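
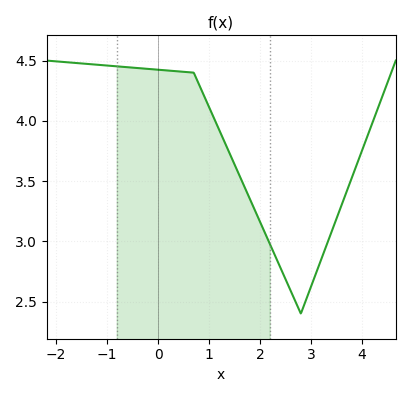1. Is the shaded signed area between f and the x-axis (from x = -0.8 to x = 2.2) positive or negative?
positive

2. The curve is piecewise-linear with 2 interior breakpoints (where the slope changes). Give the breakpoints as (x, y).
(0.7, 4.4); (2.8, 2.4)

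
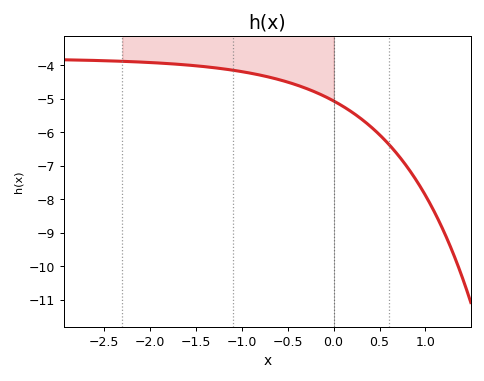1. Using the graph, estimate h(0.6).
-6.36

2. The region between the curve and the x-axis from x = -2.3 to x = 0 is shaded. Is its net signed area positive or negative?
negative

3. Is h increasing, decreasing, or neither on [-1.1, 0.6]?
decreasing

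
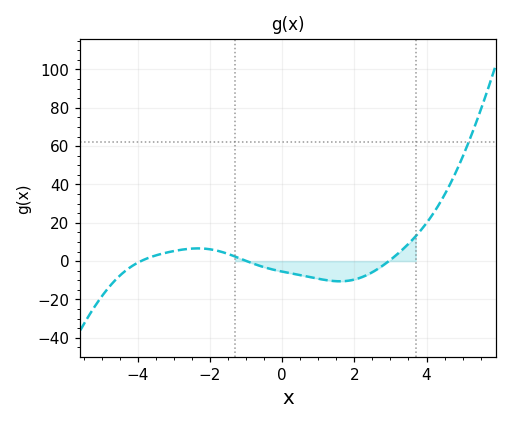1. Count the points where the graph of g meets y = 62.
1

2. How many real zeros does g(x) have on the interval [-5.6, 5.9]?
3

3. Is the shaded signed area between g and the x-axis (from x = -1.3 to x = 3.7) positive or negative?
negative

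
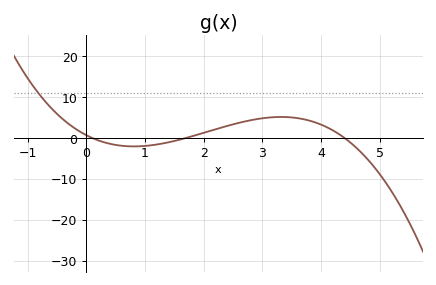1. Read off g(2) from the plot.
1.24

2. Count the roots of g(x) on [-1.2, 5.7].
3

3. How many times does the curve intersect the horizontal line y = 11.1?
1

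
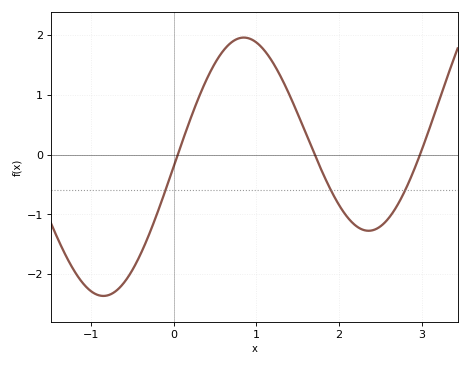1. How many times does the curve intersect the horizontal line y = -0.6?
3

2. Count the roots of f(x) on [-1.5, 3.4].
3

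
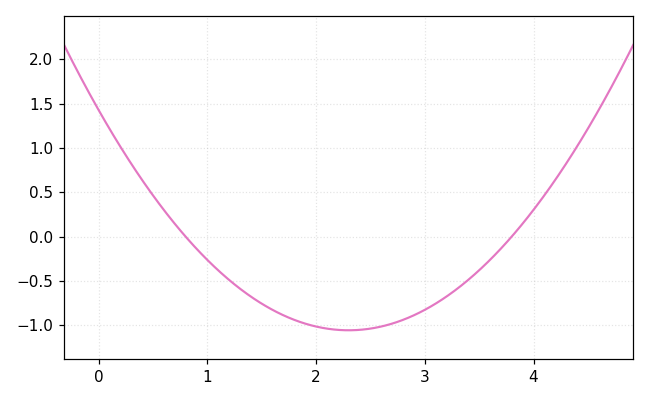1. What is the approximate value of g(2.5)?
-1.05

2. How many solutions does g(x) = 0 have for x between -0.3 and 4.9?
2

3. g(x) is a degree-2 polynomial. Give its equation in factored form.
y = 0.47(x - 0.8)(x - 3.8)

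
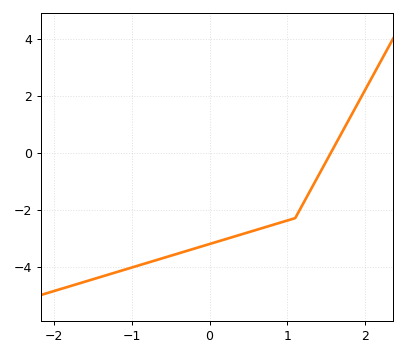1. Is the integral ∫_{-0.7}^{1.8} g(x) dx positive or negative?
negative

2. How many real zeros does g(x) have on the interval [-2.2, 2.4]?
1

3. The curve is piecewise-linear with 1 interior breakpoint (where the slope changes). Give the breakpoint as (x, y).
(1.1, -2.3)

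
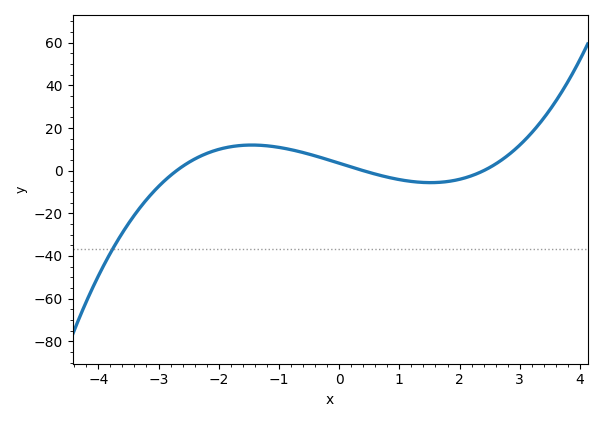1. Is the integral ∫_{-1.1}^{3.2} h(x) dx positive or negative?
positive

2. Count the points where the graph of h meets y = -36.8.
1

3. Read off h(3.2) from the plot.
18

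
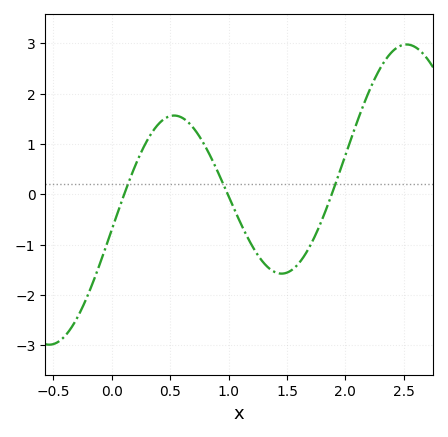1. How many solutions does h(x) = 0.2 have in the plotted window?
3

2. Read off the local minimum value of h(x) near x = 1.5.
-1.57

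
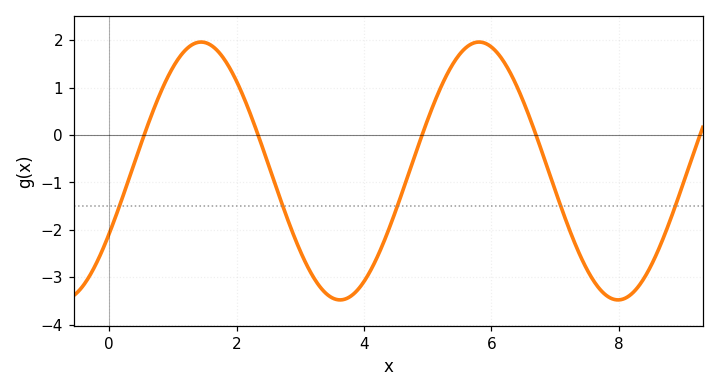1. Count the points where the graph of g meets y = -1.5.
5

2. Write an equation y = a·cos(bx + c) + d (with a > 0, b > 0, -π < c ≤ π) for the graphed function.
y = 2.72cos(1.44x - 2.08) - 0.76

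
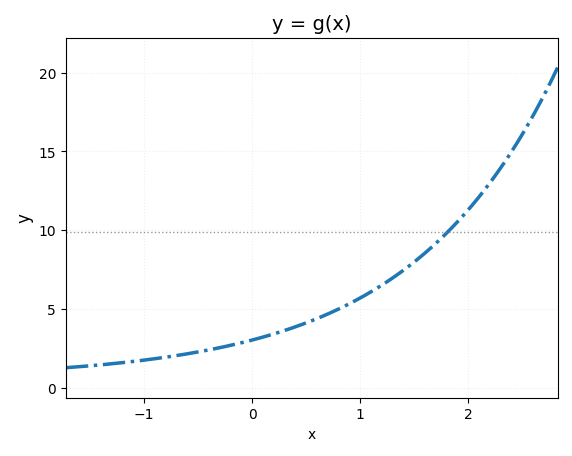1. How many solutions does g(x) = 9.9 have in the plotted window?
1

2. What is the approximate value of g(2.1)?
12.1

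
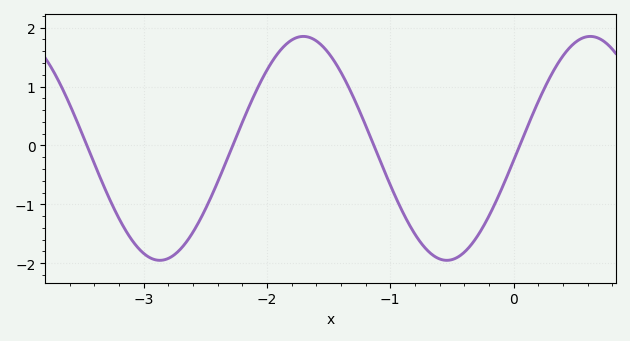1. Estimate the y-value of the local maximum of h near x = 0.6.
1.85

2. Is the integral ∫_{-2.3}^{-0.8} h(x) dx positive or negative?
positive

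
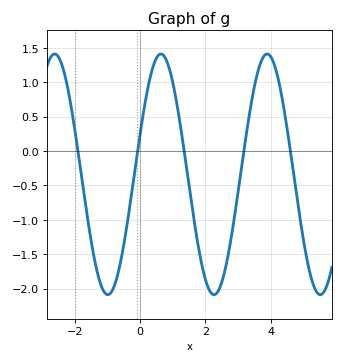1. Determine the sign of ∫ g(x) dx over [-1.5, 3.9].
negative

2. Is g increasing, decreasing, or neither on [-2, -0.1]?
neither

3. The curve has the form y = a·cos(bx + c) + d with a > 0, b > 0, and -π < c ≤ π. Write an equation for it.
y = 1.75cos(1.93x - 1.23) - 0.34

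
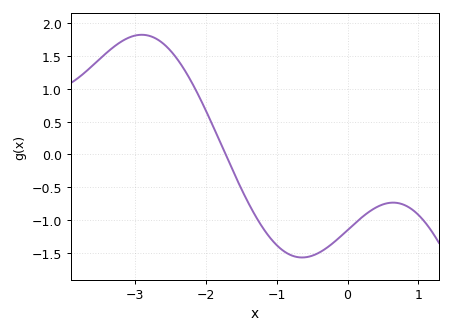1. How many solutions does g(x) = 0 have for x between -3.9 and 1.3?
1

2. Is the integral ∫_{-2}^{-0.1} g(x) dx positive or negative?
negative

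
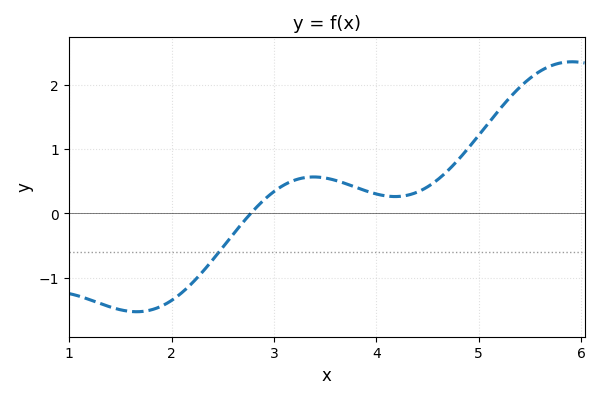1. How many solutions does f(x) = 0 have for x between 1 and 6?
1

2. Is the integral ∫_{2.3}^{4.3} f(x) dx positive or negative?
positive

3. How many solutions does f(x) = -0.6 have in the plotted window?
1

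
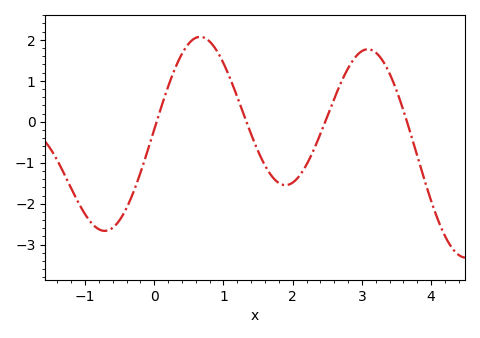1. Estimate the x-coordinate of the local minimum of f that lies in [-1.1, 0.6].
-0.7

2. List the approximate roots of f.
0, 1.3, 2.5, 3.7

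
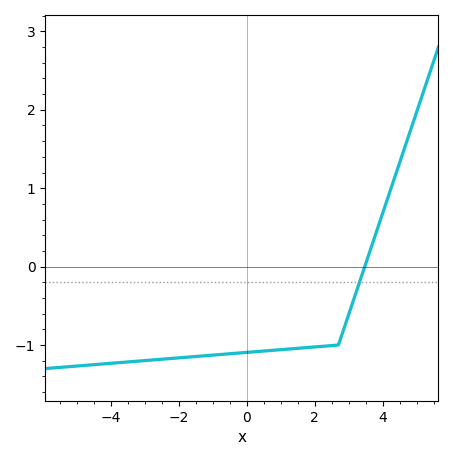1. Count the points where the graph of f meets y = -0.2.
1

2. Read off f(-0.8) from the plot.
-1.12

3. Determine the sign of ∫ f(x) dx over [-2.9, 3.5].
negative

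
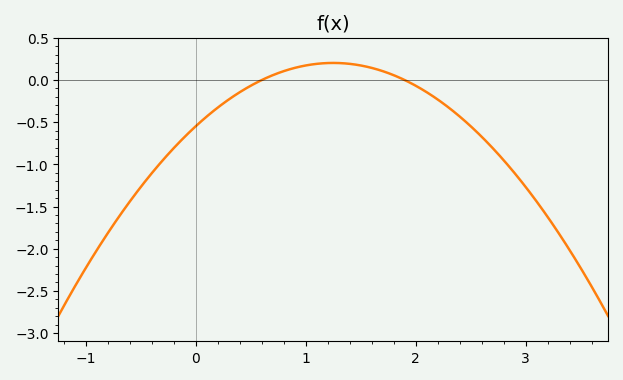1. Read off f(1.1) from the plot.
0.2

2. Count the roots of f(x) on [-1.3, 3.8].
2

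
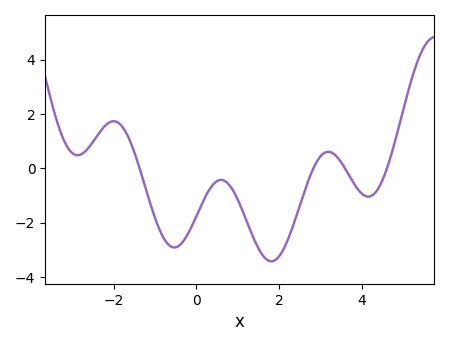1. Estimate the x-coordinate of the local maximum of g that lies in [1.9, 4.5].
3.19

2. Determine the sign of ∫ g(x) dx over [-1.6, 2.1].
negative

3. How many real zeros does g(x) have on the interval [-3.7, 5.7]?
4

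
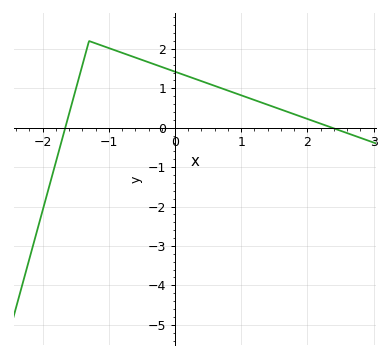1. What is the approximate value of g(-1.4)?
1.6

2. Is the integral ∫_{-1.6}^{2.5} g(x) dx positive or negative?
positive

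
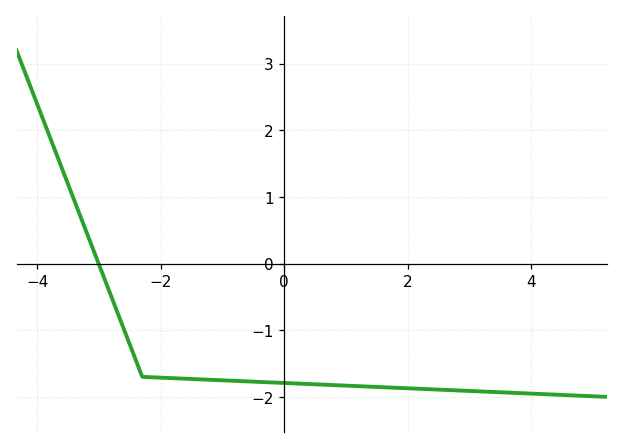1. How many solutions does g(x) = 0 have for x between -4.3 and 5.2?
1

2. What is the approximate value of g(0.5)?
-1.81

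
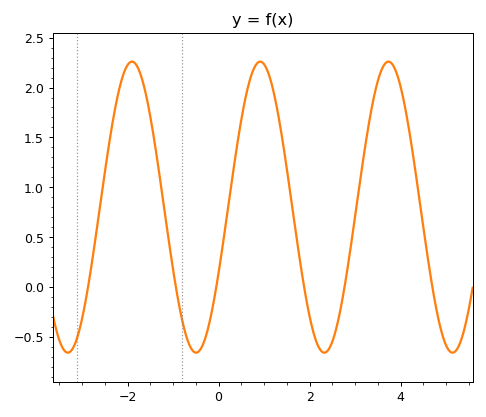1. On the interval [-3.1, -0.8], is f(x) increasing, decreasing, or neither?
neither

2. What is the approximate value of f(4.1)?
1.8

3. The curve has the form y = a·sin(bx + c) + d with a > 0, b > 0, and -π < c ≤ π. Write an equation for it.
y = 1.46sin(2.2x - 0.47) + 0.8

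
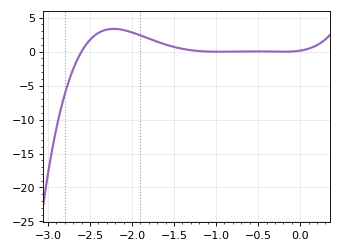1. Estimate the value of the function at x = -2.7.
-2.6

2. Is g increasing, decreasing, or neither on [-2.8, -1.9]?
neither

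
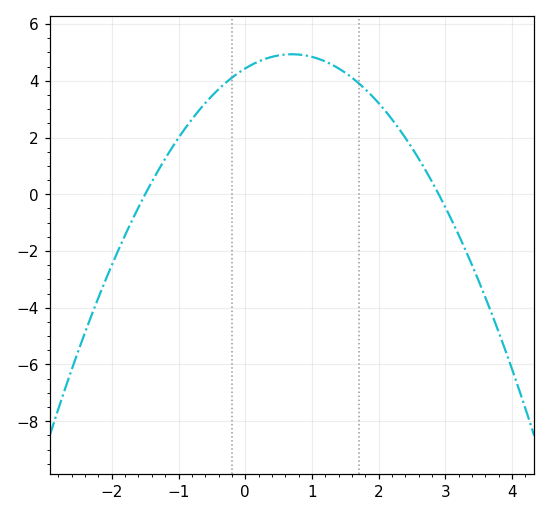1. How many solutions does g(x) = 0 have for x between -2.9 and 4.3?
2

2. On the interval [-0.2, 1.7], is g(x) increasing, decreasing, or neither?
neither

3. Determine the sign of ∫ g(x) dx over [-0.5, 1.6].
positive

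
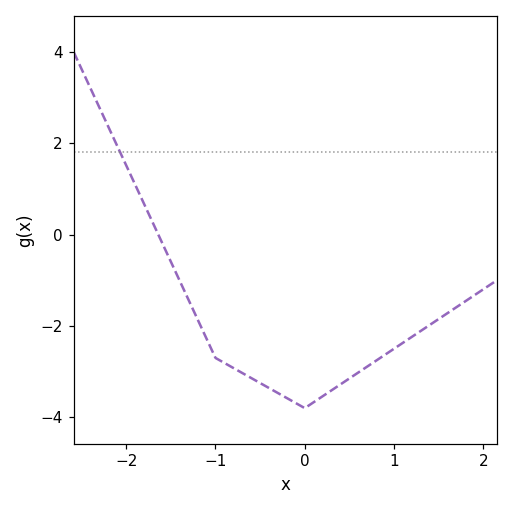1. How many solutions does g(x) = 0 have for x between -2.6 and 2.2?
1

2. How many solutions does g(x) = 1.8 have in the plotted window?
1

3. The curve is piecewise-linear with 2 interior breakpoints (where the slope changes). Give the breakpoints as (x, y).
(-1, -2.7); (0, -3.8)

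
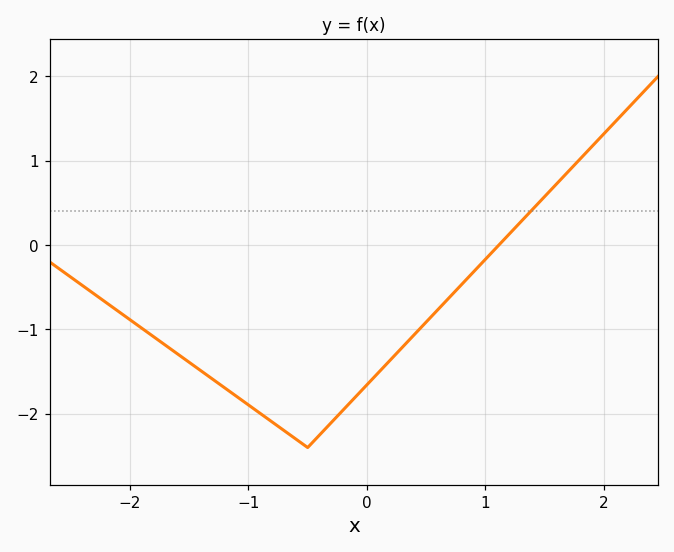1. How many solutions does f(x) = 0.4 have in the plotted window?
1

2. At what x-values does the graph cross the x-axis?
1.11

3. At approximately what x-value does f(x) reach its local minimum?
-0.5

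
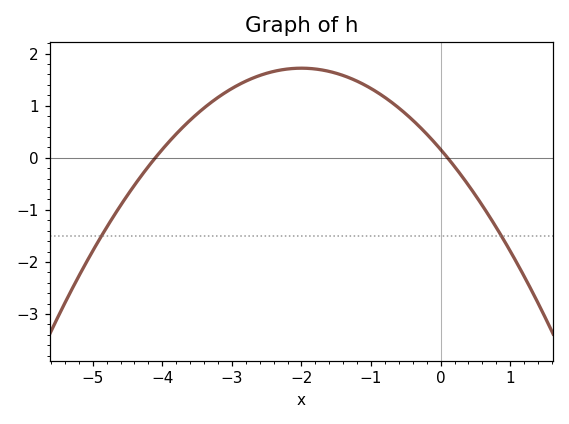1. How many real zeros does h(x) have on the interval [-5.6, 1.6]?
2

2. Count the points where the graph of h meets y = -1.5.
2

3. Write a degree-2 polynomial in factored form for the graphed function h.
y = -0.39(x + 4.1)(x - 0.1)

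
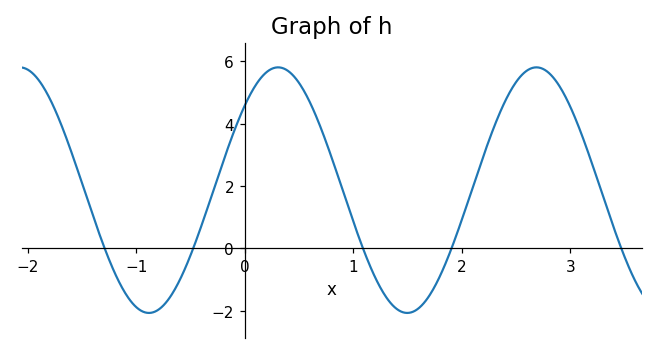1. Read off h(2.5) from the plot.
5.34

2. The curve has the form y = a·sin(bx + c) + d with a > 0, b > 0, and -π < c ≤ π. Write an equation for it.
y = 3.94sin(2.64x + 0.76) + 1.87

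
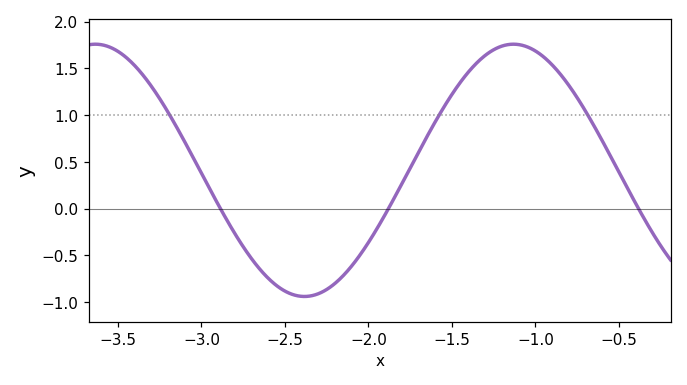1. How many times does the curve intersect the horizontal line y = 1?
3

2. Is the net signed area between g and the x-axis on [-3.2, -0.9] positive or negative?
positive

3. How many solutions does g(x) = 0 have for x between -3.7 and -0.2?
3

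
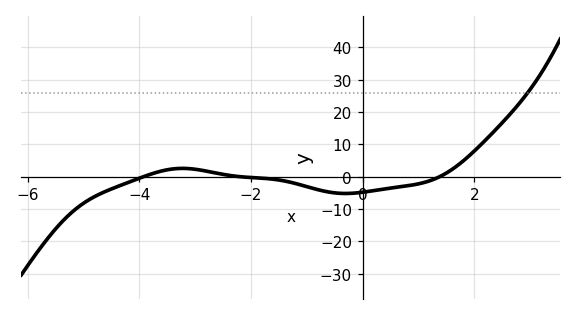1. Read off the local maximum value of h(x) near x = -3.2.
3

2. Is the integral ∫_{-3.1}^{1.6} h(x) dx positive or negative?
negative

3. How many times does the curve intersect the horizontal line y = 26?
1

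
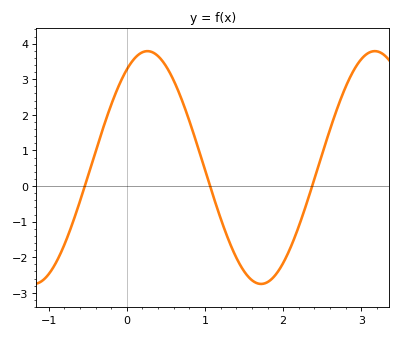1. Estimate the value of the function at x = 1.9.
-2.5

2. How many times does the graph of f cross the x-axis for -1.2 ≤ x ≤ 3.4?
3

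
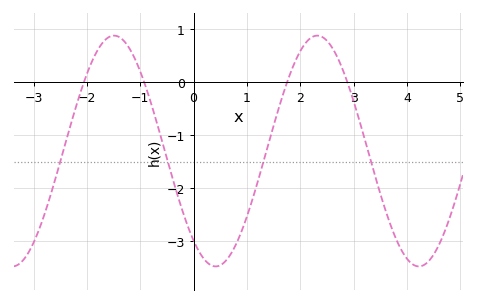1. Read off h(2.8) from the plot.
0.2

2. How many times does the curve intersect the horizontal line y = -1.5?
4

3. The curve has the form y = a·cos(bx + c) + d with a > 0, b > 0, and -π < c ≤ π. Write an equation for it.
y = 2.17cos(1.6x + 2.5) - 1.3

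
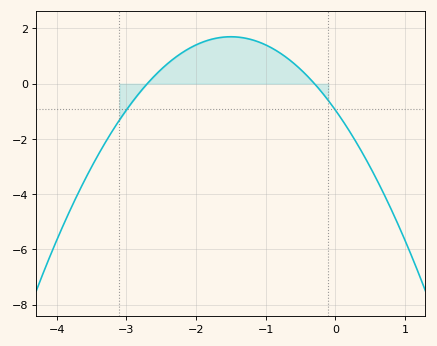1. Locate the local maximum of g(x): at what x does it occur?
-1.5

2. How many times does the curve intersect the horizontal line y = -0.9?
2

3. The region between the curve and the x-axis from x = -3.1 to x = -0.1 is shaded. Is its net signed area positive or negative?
positive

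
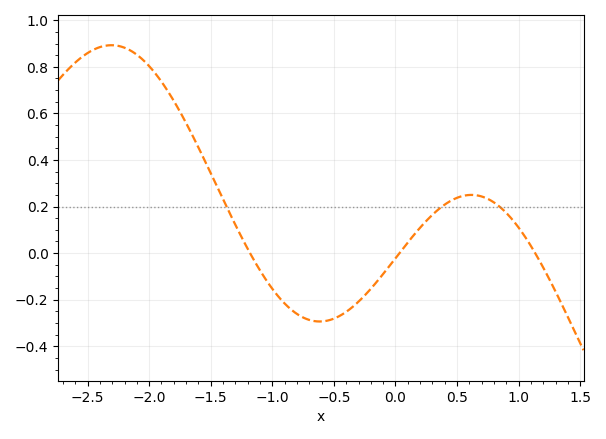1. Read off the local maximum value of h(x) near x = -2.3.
0.9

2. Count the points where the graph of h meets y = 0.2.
3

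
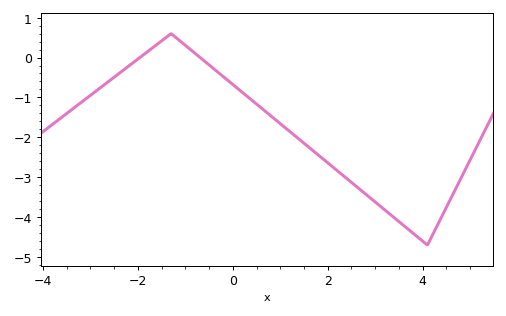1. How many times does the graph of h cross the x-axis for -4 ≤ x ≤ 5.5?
2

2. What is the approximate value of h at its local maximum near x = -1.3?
0.6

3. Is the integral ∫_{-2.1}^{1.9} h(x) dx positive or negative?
negative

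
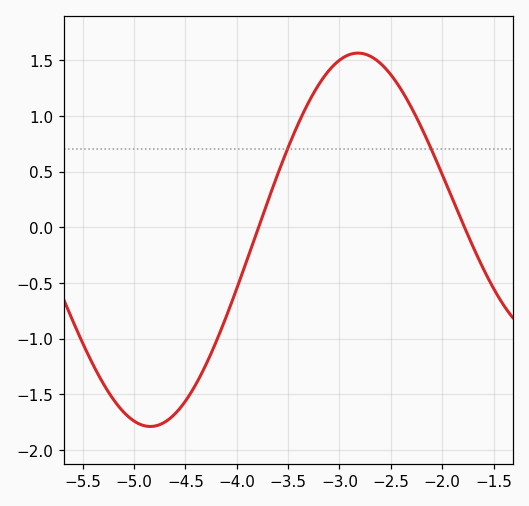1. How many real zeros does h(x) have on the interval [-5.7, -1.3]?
2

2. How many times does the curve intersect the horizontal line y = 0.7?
2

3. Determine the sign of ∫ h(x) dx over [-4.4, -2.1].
positive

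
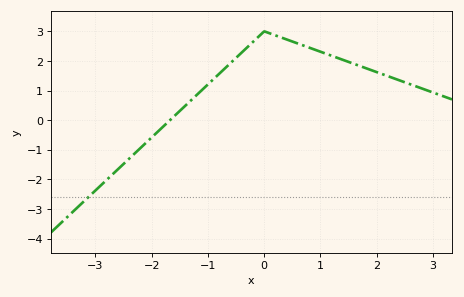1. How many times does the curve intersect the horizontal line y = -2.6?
1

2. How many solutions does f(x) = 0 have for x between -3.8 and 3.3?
1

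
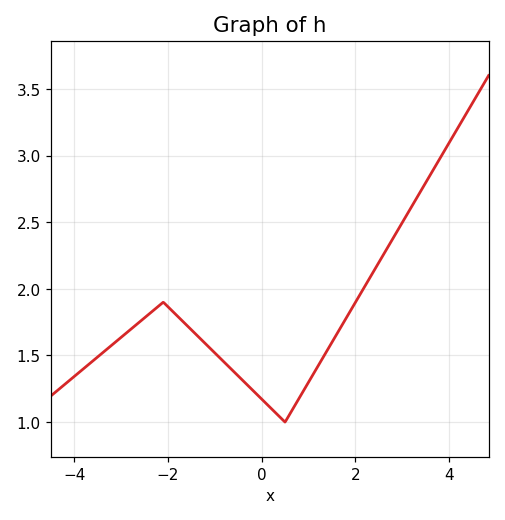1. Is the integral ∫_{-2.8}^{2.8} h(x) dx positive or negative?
positive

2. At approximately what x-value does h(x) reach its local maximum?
-2.1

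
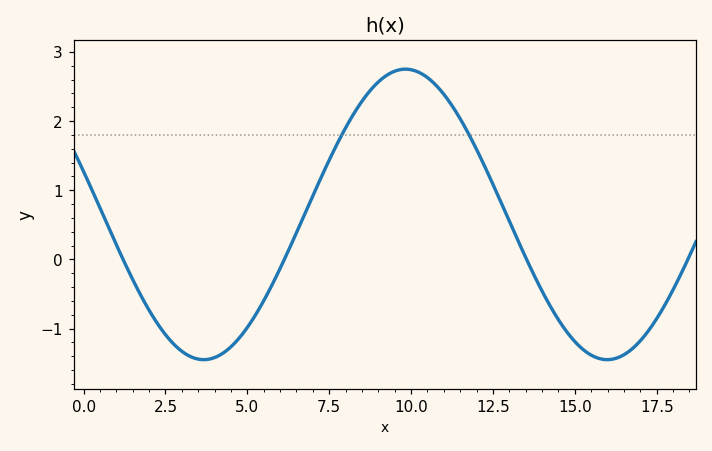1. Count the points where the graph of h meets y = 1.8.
2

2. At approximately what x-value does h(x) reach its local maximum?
9.82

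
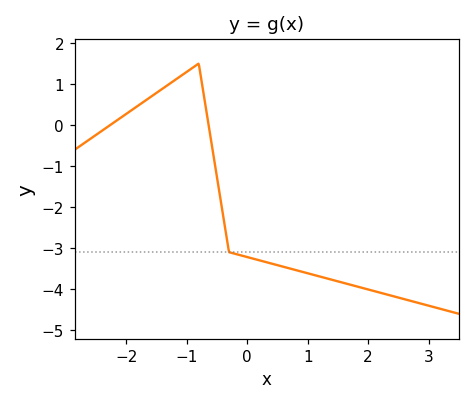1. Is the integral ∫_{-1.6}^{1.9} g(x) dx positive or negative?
negative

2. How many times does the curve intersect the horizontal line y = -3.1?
1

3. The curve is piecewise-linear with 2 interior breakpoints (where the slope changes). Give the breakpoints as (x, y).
(-0.8, 1.5); (-0.3, -3.1)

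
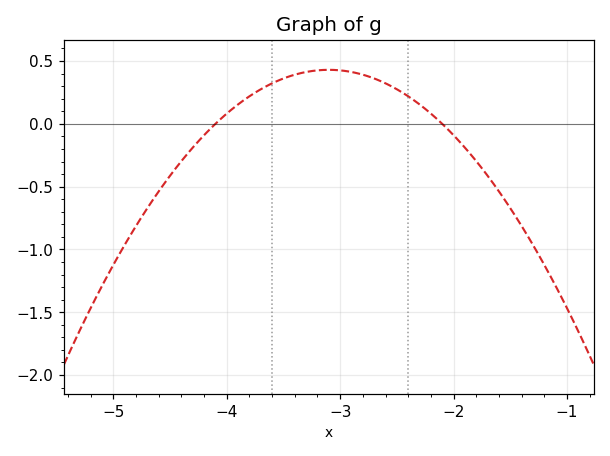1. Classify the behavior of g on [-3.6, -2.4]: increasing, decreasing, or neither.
neither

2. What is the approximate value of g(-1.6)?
-0.55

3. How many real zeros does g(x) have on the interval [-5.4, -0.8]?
2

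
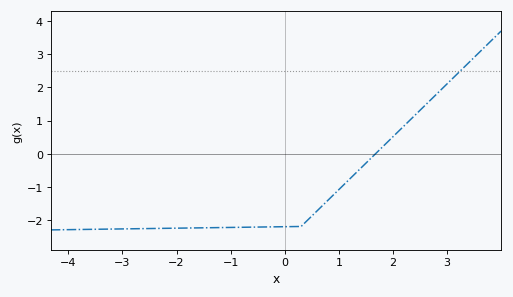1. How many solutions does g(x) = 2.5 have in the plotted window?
1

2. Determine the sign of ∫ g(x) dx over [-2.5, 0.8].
negative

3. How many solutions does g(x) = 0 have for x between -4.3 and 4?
1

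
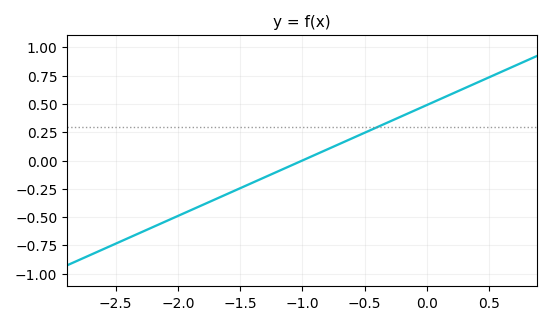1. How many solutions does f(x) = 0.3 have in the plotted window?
1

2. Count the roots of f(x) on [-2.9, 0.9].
1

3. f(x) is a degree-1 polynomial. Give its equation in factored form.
y = 0.49(x + 1)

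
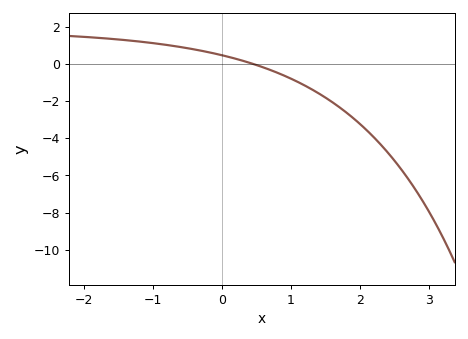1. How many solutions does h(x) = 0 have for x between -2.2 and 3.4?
1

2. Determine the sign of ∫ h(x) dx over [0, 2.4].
negative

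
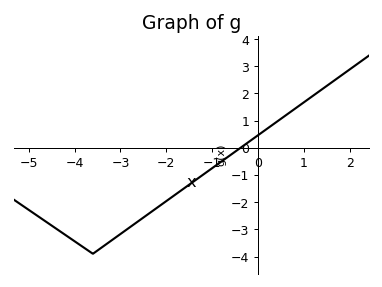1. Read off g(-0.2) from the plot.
0.2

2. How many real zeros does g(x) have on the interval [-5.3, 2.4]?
1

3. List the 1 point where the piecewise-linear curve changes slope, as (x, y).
(-3.6, -3.9)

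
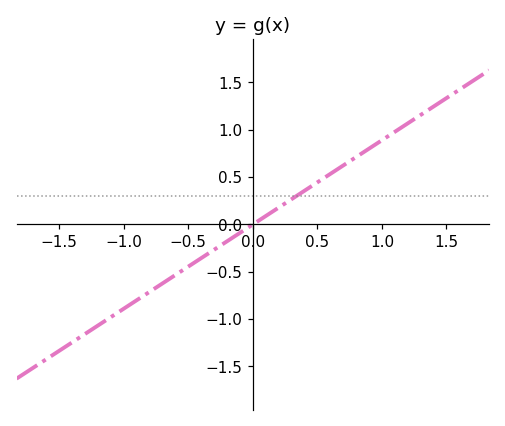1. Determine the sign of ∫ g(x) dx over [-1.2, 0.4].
negative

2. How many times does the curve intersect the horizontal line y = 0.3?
1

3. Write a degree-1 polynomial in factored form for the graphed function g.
y = 0.89(x - 0)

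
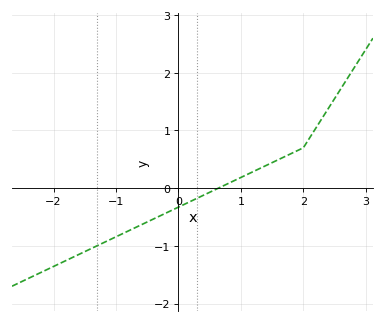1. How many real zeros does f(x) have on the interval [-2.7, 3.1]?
1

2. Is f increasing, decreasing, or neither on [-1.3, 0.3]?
increasing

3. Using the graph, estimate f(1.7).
0.546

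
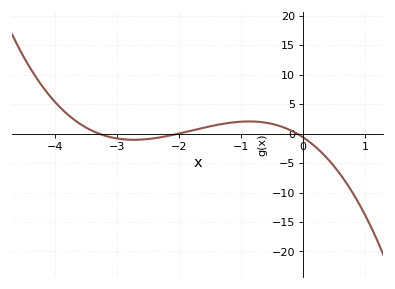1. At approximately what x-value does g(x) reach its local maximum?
-0.9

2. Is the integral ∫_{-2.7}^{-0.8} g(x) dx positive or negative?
positive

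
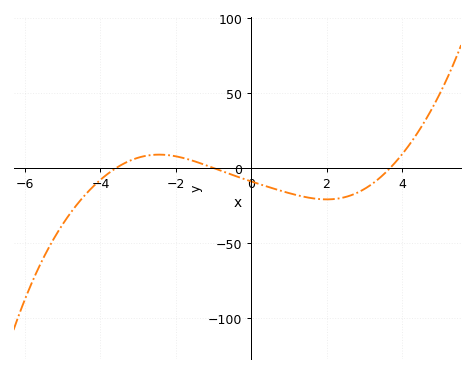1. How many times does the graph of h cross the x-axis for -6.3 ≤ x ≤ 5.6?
3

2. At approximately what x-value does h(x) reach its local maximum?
-2.45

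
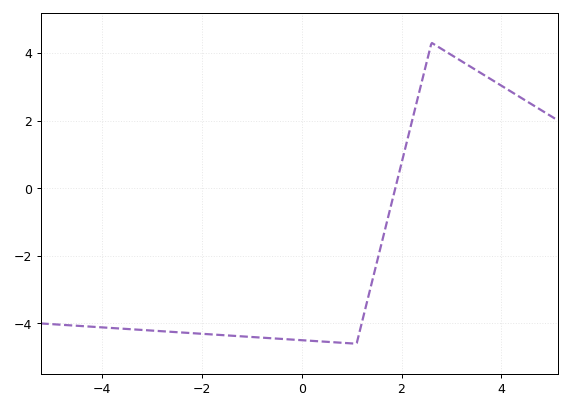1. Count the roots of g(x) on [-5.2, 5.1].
1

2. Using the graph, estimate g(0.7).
-4.6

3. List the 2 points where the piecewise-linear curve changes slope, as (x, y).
(1.1, -4.6); (2.6, 4.3)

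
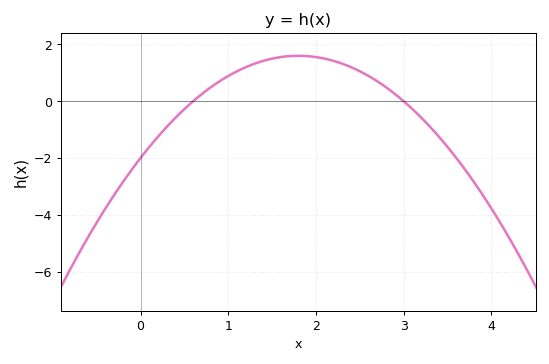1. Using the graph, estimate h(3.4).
-1.2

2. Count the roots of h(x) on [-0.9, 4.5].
2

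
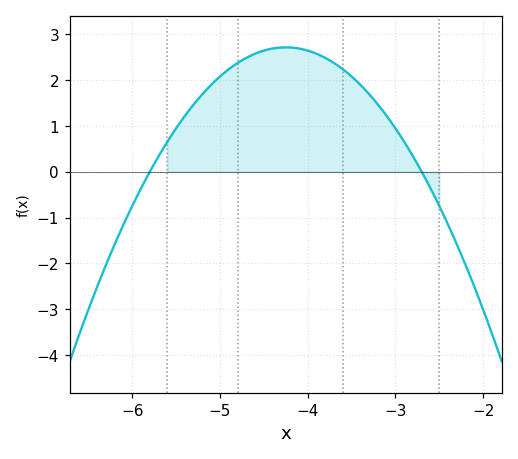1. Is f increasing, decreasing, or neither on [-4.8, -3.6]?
neither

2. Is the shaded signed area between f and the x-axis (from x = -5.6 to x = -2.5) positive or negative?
positive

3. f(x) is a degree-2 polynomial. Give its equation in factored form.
y = -1.13(x + 5.8)(x + 2.7)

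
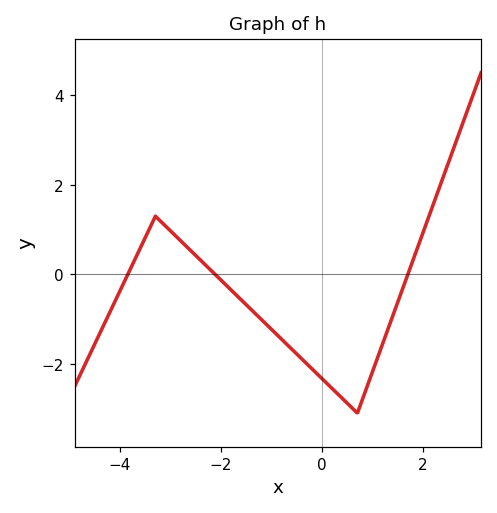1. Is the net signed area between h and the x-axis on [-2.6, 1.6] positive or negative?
negative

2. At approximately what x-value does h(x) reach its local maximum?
-3.3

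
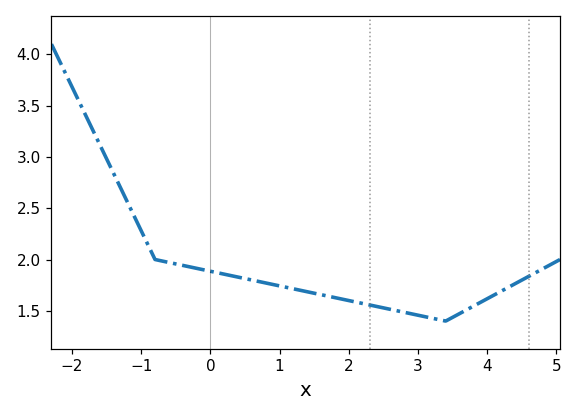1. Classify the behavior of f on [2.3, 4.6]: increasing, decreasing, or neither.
neither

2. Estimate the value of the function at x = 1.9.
1.61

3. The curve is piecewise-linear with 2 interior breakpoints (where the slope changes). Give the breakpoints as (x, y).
(-0.8, 2); (3.4, 1.4)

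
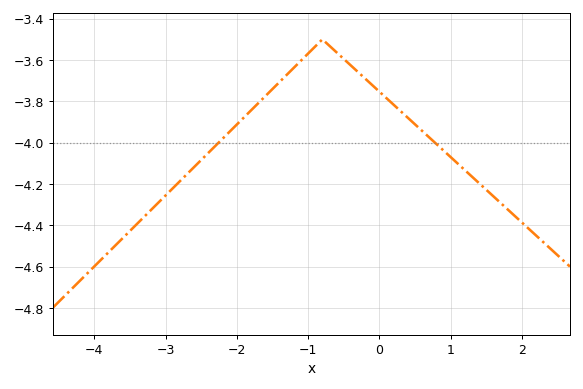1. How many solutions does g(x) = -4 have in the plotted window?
2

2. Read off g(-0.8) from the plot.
-3.5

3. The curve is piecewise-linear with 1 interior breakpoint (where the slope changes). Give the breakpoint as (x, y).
(-0.8, -3.5)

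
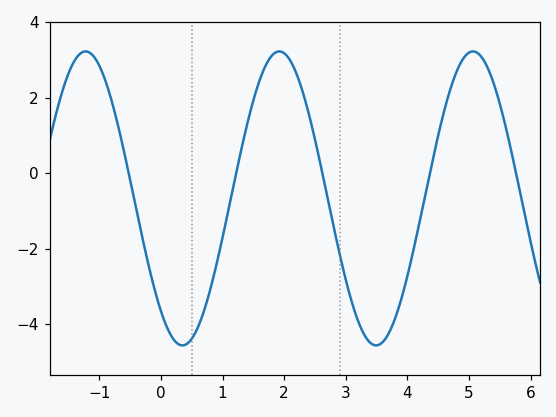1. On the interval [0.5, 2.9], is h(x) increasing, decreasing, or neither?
neither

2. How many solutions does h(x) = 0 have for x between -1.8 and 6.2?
5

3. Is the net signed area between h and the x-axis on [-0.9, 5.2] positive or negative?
negative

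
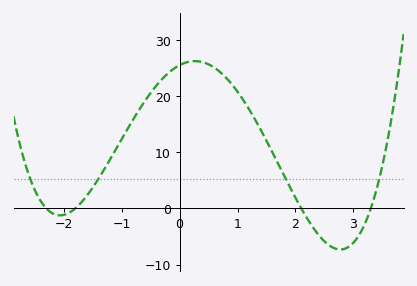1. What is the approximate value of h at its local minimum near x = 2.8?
-7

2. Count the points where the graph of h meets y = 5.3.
4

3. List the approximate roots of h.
-2.3, -1.8, 2.1, 3.3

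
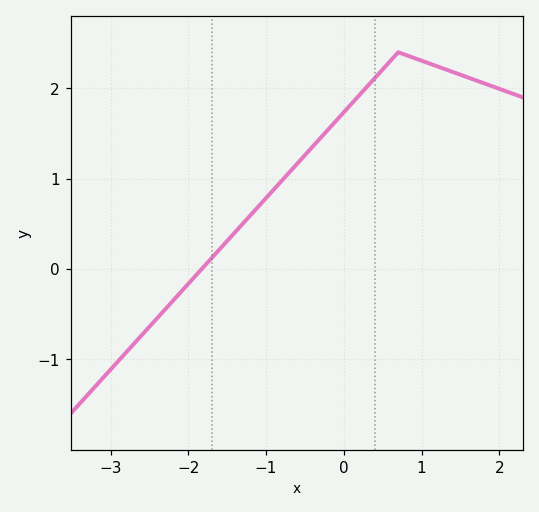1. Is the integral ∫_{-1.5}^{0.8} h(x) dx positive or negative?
positive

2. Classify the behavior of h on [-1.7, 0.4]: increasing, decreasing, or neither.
increasing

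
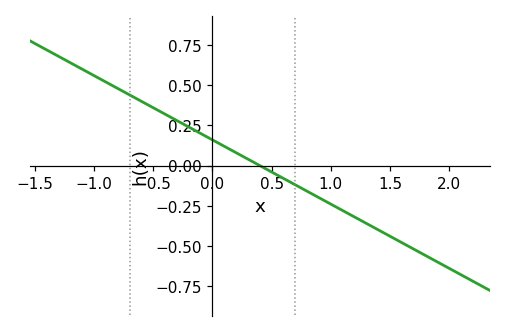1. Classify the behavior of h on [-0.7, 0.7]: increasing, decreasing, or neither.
decreasing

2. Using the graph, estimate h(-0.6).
0.4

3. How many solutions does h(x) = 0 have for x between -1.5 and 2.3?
1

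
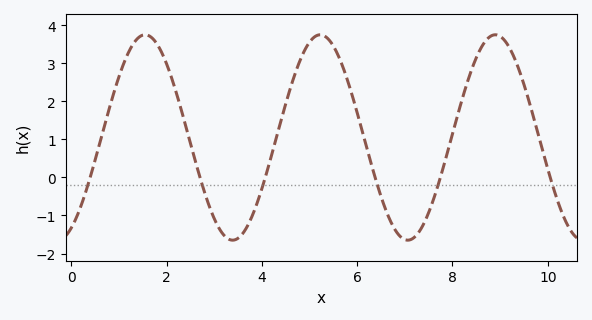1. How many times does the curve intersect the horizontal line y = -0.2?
6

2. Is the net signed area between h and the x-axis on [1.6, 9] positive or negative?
positive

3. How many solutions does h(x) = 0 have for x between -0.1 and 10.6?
6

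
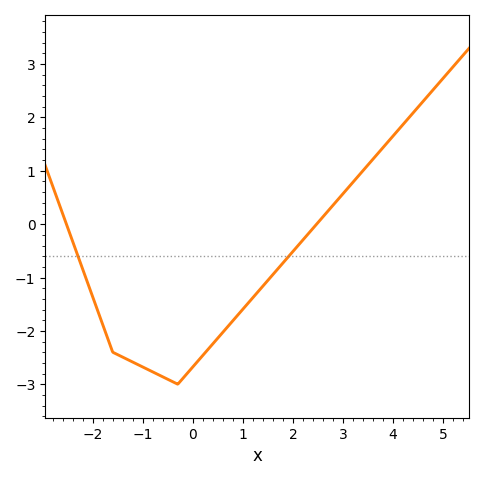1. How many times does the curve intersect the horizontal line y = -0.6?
2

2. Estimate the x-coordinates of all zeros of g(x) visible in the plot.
-2.52, 2.47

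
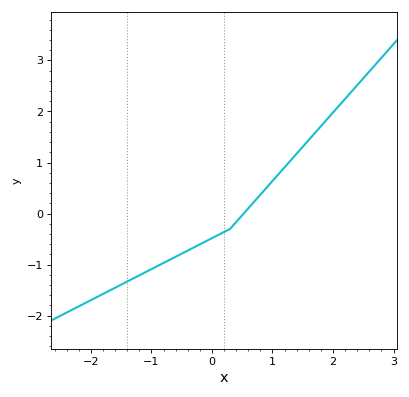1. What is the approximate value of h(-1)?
-1.1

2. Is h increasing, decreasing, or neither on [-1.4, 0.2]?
increasing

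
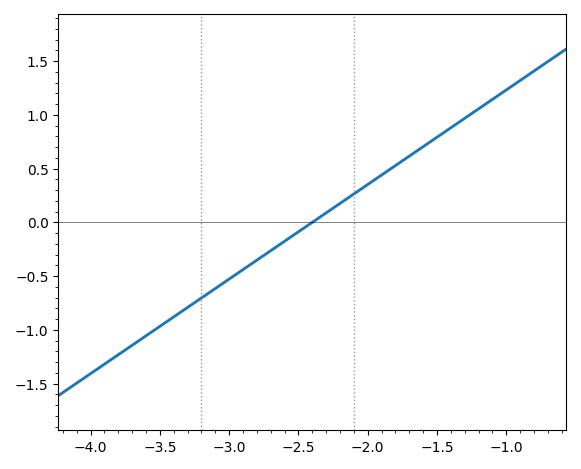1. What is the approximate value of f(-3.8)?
-1.23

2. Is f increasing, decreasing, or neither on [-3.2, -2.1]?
increasing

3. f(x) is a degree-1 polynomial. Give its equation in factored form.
y = 0.88(x + 2.4)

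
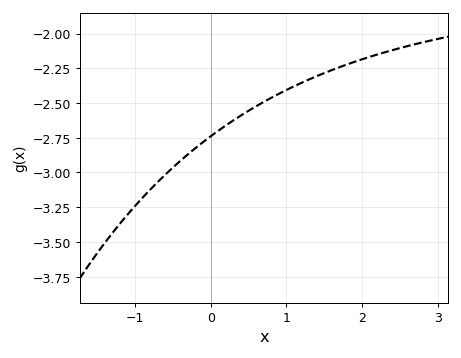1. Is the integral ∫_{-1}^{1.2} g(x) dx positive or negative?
negative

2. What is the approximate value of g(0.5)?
-2.56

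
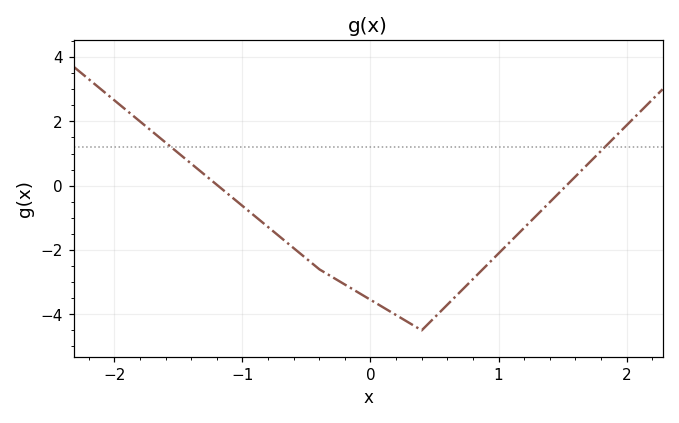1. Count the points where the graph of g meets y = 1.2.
2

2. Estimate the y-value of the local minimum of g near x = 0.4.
-4.5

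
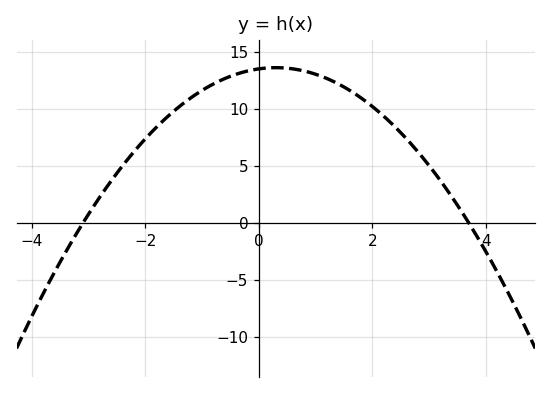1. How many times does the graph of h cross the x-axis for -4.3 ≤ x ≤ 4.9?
2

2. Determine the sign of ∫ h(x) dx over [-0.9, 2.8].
positive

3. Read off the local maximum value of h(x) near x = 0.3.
13.5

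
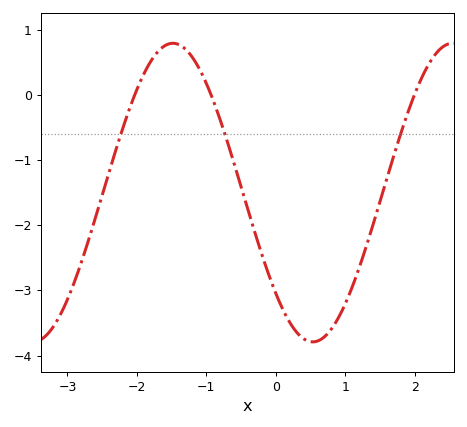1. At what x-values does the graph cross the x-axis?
-2, -0.9, 2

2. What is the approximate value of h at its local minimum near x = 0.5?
-3.8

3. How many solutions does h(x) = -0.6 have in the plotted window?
3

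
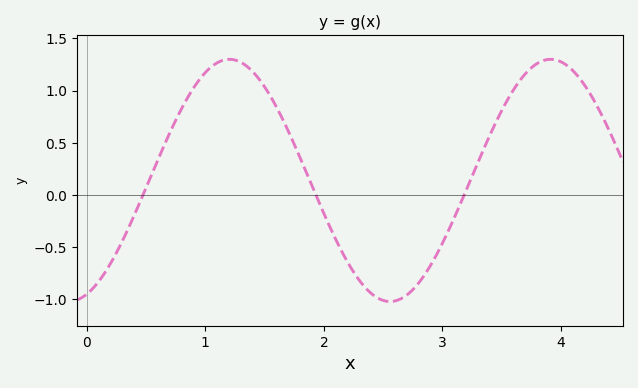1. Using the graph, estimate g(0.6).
0.35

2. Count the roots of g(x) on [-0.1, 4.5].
3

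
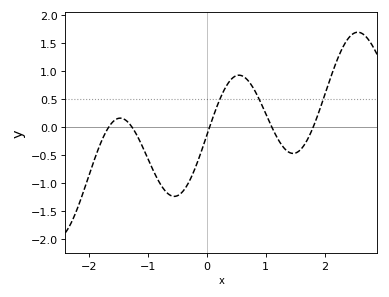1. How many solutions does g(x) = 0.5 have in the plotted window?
3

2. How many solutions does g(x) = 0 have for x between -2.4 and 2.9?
5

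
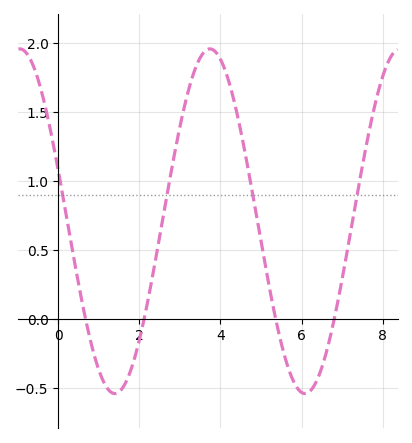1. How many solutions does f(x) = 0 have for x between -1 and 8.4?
4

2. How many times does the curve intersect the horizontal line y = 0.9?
4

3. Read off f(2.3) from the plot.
0.27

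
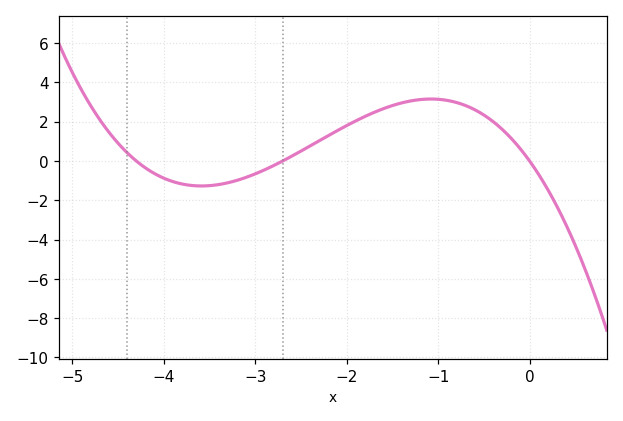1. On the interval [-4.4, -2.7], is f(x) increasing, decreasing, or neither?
neither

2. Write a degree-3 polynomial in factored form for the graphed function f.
y = -0.56(x + 4.3)(x + 2.7)(x - 0)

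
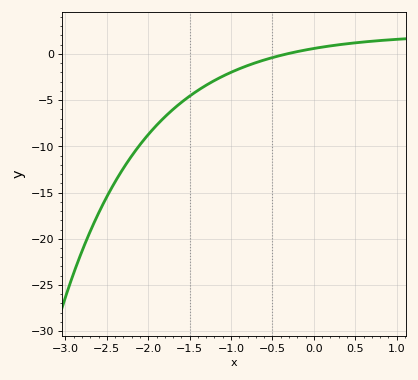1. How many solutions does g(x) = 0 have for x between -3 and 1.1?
1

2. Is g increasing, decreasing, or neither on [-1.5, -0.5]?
increasing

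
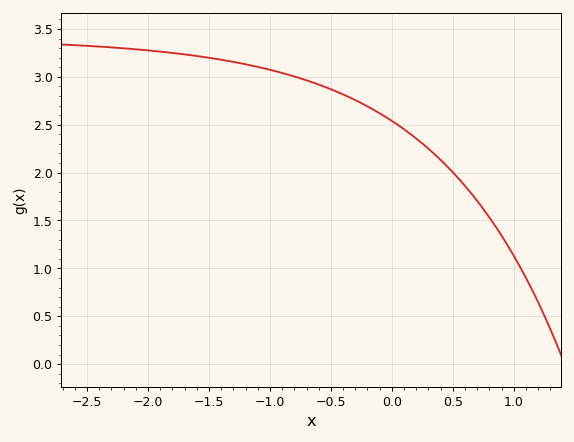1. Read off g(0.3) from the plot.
2.25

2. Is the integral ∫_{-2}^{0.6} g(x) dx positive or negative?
positive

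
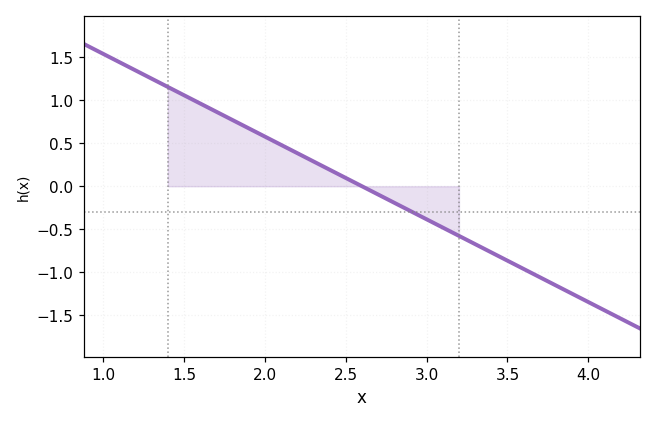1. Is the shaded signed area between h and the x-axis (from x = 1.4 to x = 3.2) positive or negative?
positive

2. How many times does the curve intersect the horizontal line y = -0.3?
1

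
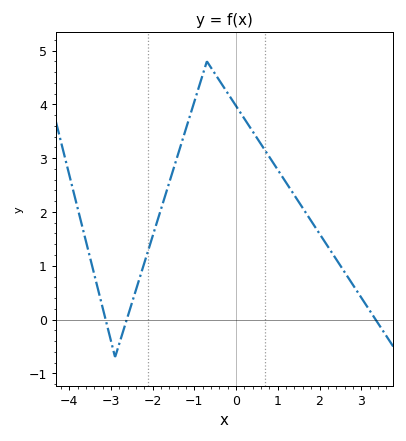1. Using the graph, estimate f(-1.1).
3.8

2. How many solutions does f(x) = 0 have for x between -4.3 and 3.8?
3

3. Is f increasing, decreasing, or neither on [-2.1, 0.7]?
neither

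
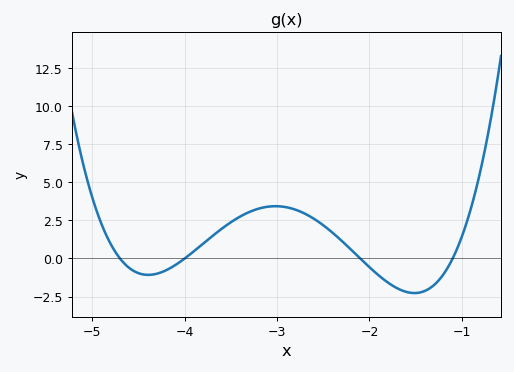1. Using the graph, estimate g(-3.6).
1.95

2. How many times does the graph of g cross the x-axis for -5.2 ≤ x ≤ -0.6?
4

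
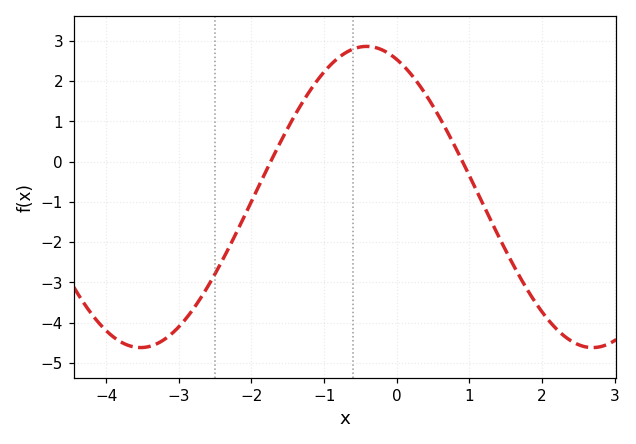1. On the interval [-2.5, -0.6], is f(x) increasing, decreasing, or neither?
increasing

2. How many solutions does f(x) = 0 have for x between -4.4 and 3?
2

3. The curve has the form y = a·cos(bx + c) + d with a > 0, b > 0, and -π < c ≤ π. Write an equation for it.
y = 3.74cos(1x + 0.42) - 0.88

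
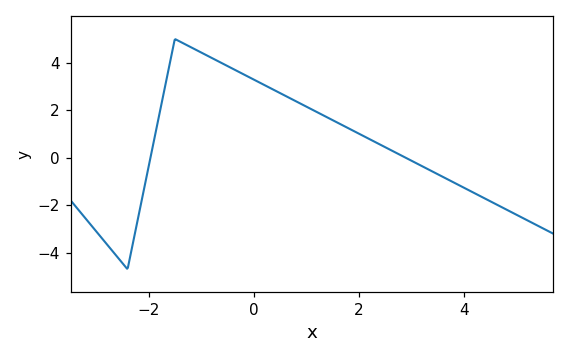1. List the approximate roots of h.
-1.96, 2.89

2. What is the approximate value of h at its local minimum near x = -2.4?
-4.69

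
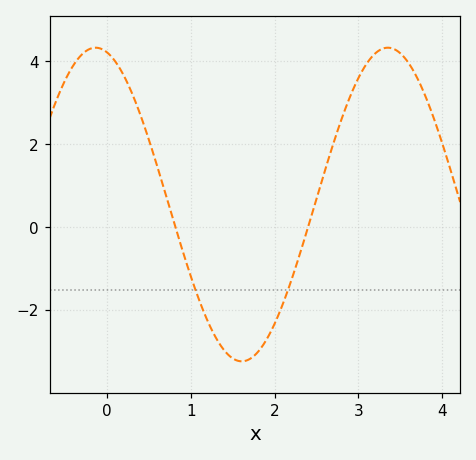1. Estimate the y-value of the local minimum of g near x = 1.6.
-3.23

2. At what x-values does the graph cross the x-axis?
0.815, 2.4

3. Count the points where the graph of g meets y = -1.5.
2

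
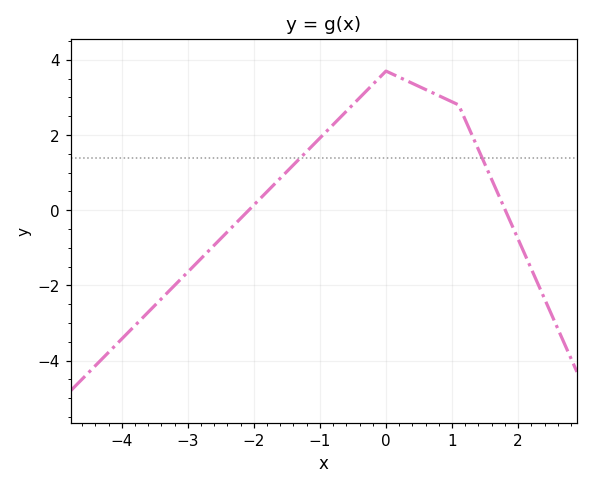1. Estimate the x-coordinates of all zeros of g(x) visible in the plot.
-2.08, 1.81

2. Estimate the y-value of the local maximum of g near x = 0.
3.7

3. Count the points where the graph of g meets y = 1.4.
2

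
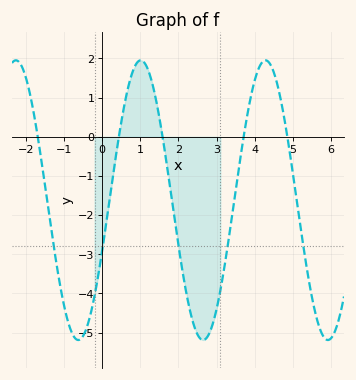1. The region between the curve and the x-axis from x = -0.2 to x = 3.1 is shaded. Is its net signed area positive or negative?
negative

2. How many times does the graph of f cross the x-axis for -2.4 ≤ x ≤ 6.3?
5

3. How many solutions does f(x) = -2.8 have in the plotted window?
5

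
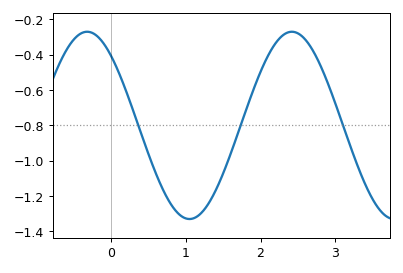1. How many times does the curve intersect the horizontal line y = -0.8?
3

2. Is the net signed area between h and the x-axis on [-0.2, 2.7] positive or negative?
negative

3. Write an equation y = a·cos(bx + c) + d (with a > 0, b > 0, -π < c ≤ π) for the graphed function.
y = 0.53cos(2.3x + 0.74) - 0.8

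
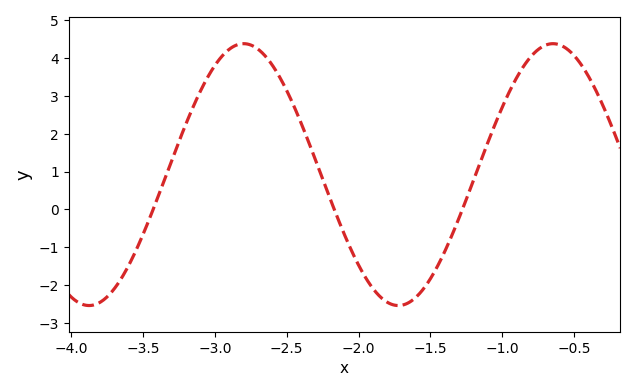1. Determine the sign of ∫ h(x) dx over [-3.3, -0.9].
positive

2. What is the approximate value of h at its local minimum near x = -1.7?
-2.5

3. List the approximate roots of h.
-3.4, -2.2, -1.3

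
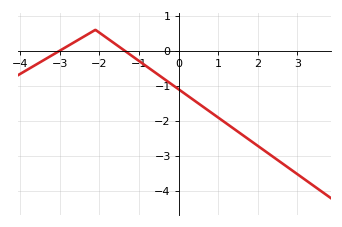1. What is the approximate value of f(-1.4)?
0.036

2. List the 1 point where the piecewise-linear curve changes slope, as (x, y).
(-2.1, 0.6)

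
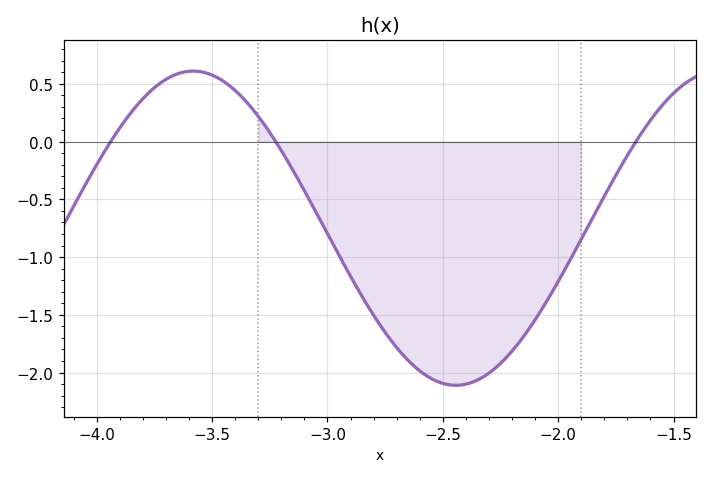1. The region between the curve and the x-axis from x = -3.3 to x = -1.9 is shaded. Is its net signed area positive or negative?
negative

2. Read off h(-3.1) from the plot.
-0.45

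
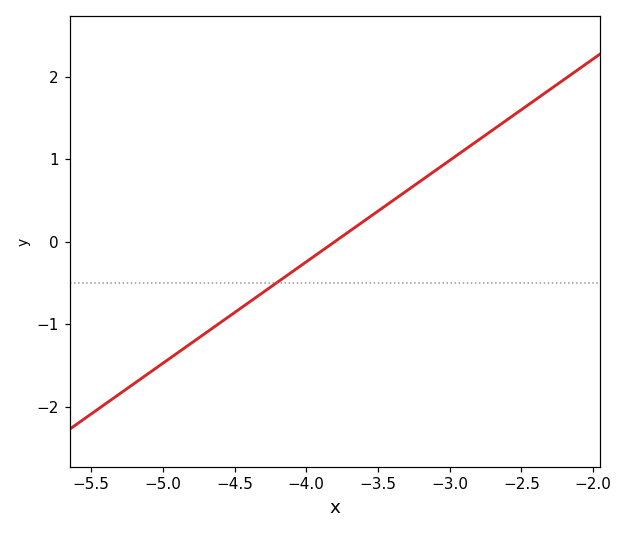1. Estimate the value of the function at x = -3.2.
0.7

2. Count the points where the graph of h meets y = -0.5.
1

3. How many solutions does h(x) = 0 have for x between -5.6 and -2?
1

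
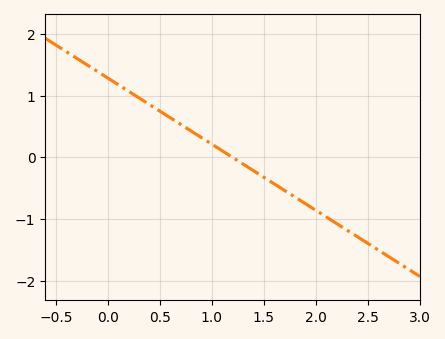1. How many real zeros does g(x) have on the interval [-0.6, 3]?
1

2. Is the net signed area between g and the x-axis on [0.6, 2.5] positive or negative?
negative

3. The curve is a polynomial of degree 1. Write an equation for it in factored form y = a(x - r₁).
y = -1.07(x - 1.2)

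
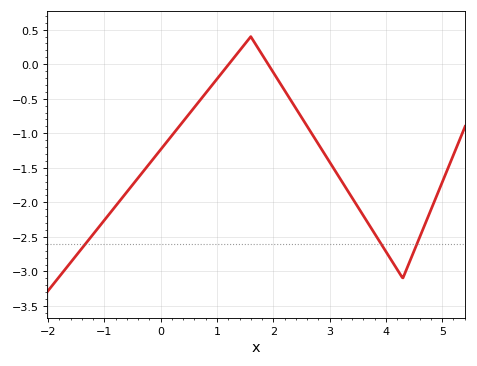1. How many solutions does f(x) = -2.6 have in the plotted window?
3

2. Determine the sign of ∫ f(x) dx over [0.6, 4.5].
negative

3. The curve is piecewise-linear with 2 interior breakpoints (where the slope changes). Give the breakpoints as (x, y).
(1.6, 0.4); (4.3, -3.1)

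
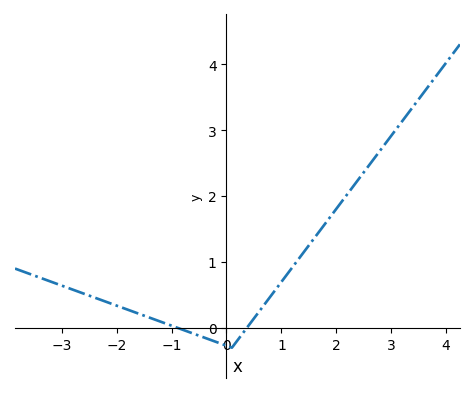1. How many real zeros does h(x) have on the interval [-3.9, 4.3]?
2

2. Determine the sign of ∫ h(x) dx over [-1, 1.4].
positive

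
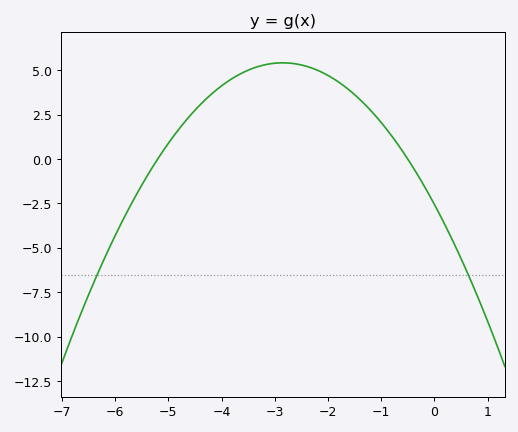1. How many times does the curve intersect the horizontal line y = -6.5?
2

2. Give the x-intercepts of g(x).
-5.2, -0.5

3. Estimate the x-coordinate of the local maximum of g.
-2.85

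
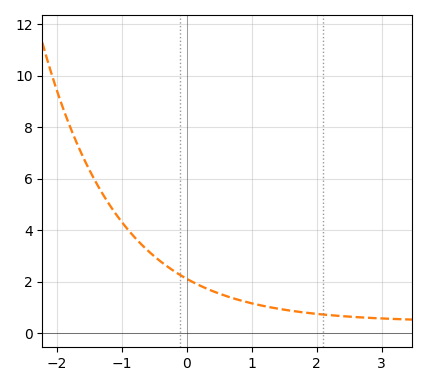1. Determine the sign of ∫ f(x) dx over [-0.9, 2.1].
positive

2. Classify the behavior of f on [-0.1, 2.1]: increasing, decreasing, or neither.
decreasing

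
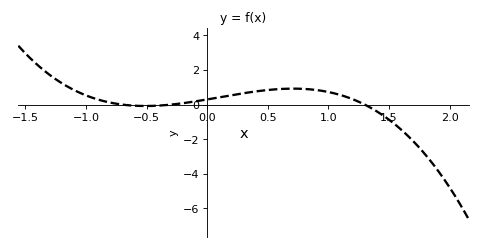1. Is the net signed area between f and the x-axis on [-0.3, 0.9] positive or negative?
positive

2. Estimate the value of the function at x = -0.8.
0.2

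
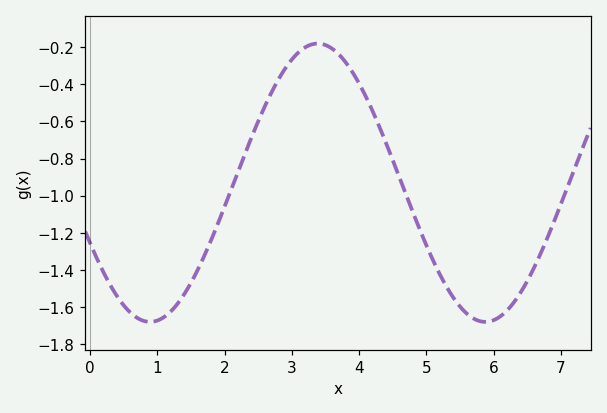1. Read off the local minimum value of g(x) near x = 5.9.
-1.68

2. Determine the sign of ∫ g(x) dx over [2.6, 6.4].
negative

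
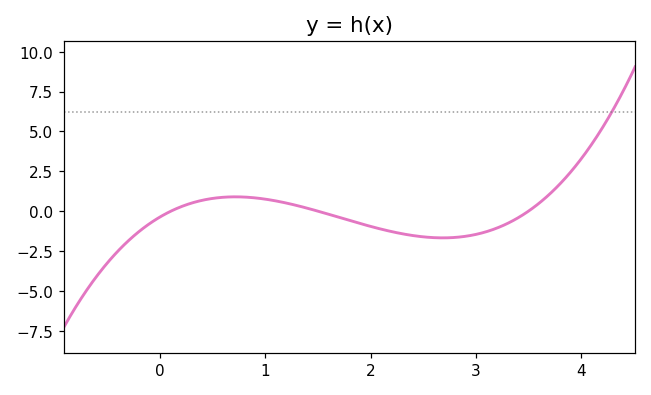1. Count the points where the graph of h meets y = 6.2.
1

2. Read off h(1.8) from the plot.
-0.6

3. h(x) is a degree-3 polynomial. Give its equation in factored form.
y = 0.67(x - 0.1)(x - 1.5)(x - 3.5)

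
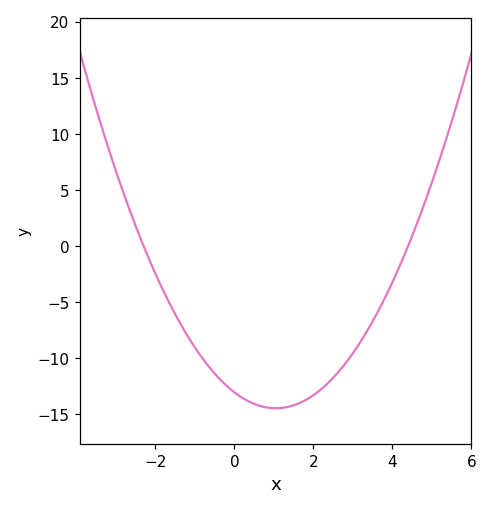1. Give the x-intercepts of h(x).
-2.3, 4.4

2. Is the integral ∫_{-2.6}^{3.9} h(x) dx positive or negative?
negative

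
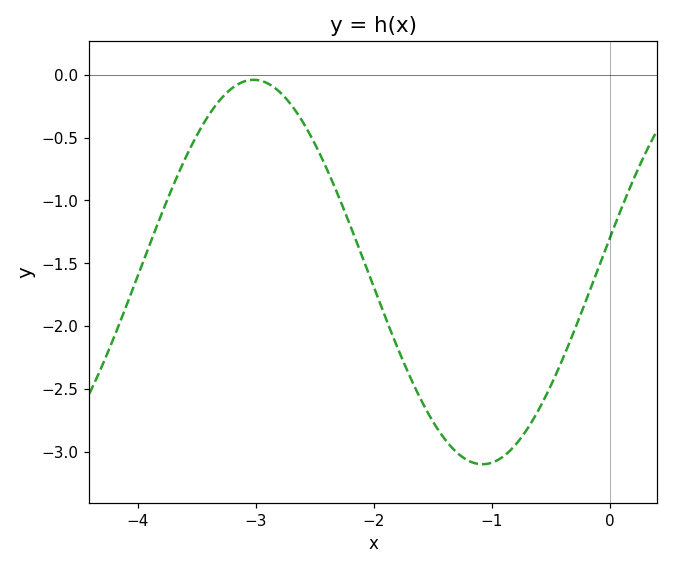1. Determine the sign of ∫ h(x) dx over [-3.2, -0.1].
negative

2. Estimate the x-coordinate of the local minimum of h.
-1.08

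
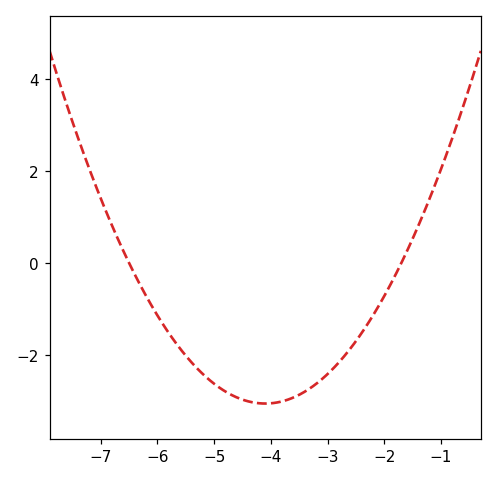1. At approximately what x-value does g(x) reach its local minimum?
-4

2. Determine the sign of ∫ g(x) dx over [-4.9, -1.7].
negative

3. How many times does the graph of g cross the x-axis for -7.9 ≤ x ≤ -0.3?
2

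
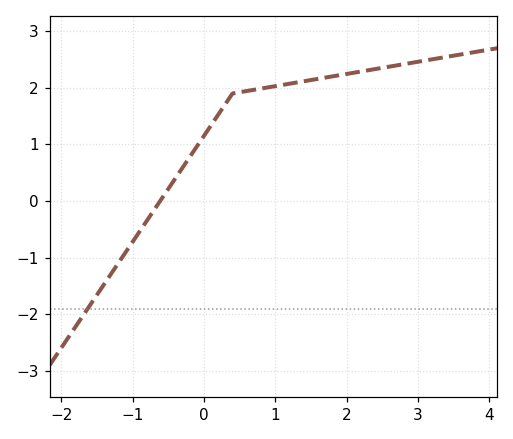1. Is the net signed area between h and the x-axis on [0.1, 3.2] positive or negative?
positive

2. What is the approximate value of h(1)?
2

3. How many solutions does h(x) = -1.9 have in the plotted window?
1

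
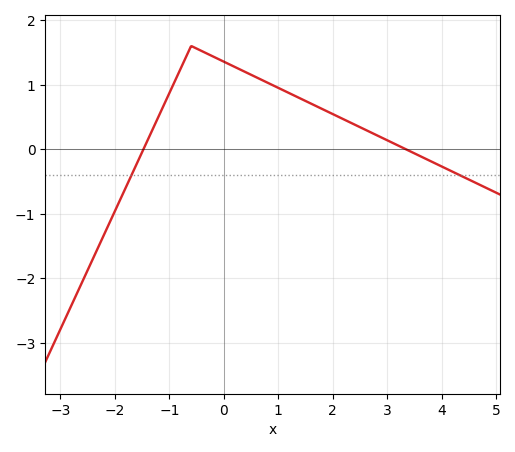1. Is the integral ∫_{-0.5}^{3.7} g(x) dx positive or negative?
positive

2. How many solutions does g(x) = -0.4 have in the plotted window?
2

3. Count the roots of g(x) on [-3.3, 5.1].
2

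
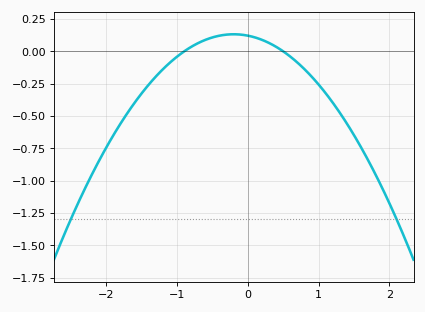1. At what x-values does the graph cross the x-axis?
-0.9, 0.5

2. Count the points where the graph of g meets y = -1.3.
2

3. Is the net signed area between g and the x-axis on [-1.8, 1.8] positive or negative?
negative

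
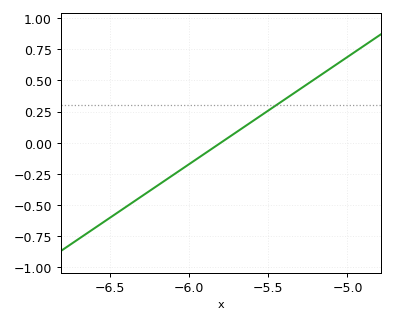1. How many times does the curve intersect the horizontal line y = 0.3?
1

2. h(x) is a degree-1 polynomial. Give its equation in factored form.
y = 0.86(x + 5.8)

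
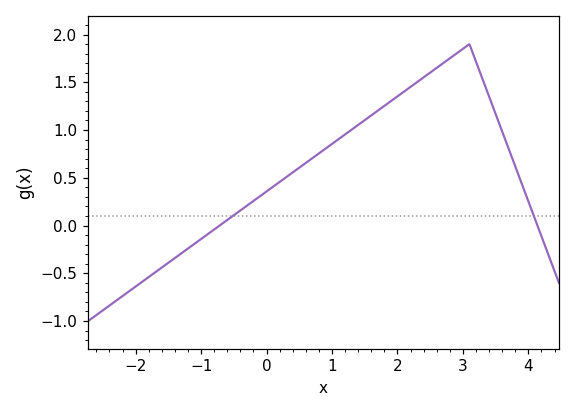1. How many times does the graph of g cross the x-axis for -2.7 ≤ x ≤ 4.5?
2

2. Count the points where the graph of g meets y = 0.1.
2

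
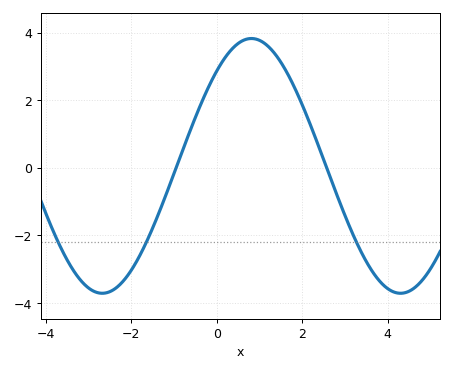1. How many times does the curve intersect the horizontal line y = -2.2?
3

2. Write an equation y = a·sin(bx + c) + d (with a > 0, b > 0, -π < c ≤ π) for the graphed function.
y = 3.77sin(0.9x + 0.84) + 0.06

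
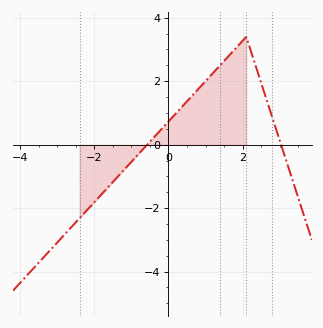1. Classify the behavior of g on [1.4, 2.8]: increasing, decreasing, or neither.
neither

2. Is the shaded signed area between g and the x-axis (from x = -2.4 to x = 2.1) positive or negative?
positive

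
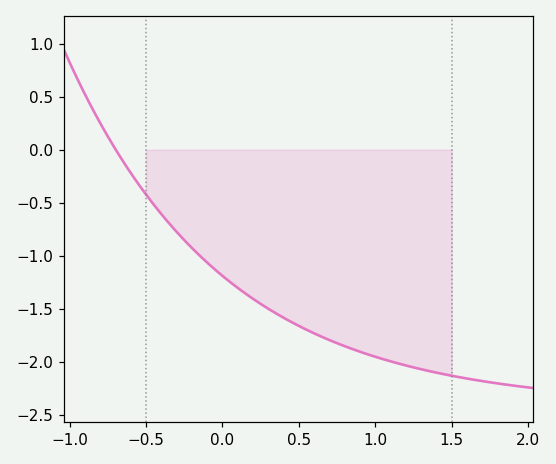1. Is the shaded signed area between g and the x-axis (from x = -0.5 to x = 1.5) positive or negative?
negative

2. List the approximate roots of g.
-0.698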